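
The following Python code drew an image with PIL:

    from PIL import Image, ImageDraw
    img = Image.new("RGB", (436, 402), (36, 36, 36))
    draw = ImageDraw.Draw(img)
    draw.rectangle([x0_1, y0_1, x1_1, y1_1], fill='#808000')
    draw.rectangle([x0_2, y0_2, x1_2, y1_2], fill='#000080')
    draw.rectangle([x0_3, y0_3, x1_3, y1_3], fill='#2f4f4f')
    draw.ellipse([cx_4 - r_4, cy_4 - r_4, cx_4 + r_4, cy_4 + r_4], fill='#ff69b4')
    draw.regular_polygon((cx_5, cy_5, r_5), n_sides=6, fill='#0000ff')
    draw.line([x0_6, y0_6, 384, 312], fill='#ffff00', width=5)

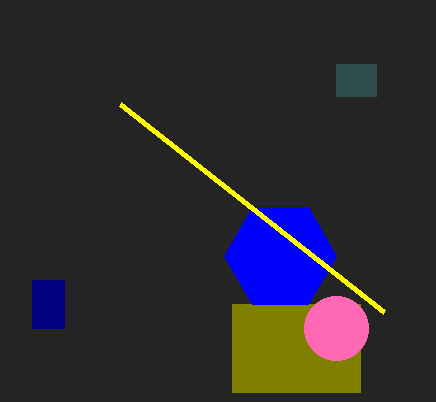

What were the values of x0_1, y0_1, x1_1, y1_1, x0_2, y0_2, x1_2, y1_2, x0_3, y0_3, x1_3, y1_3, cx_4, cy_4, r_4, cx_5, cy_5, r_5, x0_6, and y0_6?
x0_1 = 232; y0_1 = 304; x1_1 = 360; y1_1 = 392; x0_2 = 32; y0_2 = 280; x1_2 = 64; y1_2 = 328; x0_3 = 336; y0_3 = 64; x1_3 = 376; y1_3 = 96; cx_4 = 336; cy_4 = 328; r_4 = 32; cx_5 = 280; cy_5 = 256; r_5 = 56; x0_6 = 120; y0_6 = 104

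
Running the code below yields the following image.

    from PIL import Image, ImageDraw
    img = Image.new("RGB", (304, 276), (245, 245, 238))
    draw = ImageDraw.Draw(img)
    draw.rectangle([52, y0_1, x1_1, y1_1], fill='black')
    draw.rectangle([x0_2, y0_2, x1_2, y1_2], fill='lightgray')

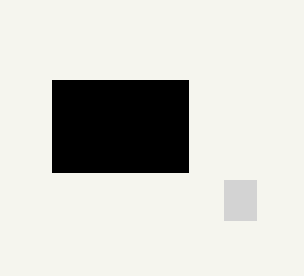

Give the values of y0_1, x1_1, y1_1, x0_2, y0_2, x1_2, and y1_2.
y0_1 = 80, x1_1 = 188, y1_1 = 172, x0_2 = 224, y0_2 = 180, x1_2 = 256, y1_2 = 220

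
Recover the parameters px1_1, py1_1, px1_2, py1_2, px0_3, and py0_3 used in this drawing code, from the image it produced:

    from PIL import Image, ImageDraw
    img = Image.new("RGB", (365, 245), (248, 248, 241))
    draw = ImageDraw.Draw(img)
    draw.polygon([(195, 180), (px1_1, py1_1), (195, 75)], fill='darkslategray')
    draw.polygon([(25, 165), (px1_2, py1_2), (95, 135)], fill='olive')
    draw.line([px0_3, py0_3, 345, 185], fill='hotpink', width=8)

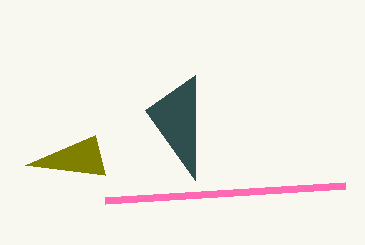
px1_1 = 145; py1_1 = 110; px1_2 = 105; py1_2 = 175; px0_3 = 105; py0_3 = 200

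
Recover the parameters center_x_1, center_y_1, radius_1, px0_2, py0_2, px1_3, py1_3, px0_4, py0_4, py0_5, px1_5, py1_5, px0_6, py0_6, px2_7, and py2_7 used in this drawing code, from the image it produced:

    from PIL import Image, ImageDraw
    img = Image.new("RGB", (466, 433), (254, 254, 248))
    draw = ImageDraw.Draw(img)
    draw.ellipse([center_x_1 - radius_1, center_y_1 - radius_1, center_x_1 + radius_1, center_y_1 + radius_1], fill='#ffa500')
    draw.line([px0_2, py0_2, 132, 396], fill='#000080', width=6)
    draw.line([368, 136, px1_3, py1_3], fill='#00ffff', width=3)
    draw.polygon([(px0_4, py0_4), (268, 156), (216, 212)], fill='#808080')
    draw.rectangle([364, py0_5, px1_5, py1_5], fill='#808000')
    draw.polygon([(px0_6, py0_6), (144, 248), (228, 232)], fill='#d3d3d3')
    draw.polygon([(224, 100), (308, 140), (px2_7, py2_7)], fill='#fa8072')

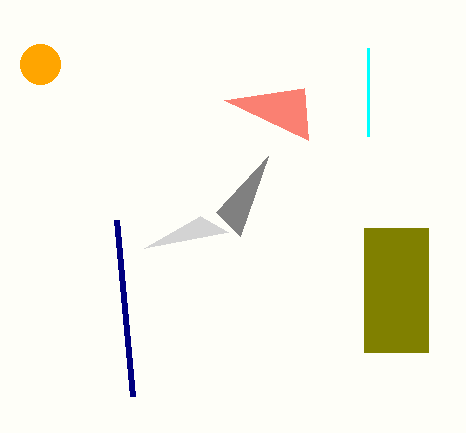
center_x_1 = 40, center_y_1 = 64, radius_1 = 20, px0_2 = 116, py0_2 = 220, px1_3 = 368, py1_3 = 48, px0_4 = 240, py0_4 = 236, py0_5 = 228, px1_5 = 428, py1_5 = 352, px0_6 = 200, py0_6 = 216, px2_7 = 304, py2_7 = 88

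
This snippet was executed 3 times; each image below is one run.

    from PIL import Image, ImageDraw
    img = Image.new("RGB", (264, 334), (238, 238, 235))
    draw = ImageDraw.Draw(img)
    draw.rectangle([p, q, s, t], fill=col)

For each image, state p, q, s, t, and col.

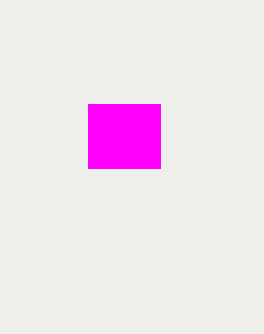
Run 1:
p = 88; q = 104; s = 160; t = 168; col = 'magenta'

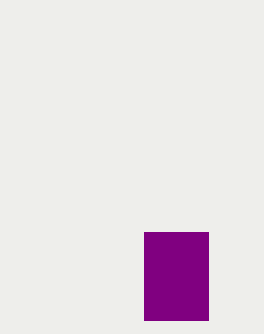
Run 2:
p = 144; q = 232; s = 208; t = 320; col = 'purple'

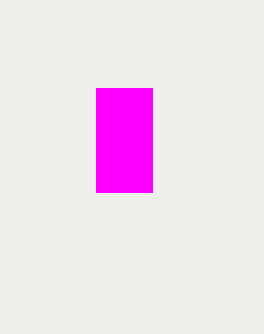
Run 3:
p = 96, q = 88, s = 152, t = 192, col = 'magenta'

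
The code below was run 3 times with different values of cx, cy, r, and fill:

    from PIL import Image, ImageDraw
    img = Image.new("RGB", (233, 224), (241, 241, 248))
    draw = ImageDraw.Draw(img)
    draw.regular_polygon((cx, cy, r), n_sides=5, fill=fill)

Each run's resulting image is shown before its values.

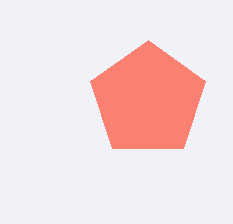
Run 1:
cx = 148, cy = 100, r = 60, fill = 'salmon'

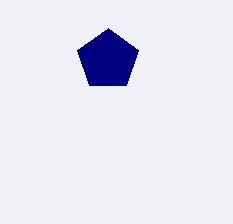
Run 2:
cx = 108
cy = 60
r = 32
fill = 'navy'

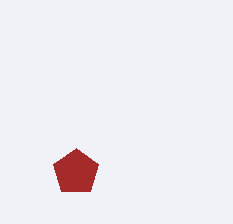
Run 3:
cx = 76; cy = 172; r = 24; fill = 'brown'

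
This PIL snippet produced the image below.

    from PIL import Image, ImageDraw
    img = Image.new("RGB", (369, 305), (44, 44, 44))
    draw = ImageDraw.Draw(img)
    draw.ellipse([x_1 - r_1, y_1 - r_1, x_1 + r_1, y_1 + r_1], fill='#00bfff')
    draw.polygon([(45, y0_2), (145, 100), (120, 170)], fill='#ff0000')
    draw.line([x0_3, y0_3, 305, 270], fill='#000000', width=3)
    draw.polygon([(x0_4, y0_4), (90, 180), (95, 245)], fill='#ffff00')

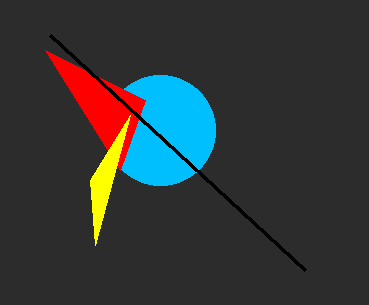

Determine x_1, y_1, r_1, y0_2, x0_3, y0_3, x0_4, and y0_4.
x_1 = 160; y_1 = 130; r_1 = 55; y0_2 = 50; x0_3 = 50; y0_3 = 35; x0_4 = 130; y0_4 = 115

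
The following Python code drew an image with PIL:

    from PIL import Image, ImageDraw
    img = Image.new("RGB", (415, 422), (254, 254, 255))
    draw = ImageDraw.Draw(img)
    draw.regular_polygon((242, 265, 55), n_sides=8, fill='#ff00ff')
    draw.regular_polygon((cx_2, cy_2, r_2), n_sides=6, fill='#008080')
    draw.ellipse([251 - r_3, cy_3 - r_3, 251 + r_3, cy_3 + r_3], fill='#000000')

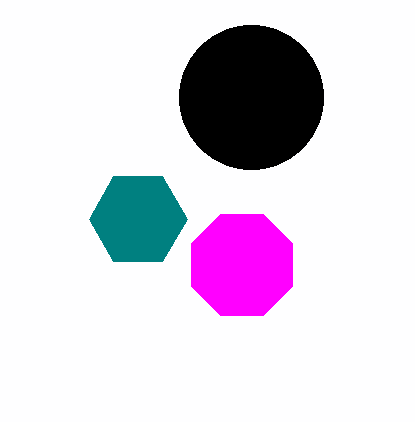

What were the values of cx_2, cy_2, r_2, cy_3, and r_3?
cx_2 = 138
cy_2 = 219
r_2 = 49
cy_3 = 97
r_3 = 72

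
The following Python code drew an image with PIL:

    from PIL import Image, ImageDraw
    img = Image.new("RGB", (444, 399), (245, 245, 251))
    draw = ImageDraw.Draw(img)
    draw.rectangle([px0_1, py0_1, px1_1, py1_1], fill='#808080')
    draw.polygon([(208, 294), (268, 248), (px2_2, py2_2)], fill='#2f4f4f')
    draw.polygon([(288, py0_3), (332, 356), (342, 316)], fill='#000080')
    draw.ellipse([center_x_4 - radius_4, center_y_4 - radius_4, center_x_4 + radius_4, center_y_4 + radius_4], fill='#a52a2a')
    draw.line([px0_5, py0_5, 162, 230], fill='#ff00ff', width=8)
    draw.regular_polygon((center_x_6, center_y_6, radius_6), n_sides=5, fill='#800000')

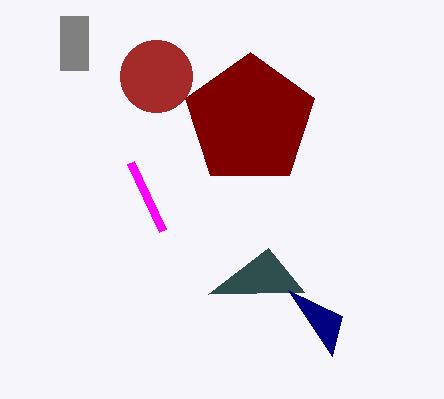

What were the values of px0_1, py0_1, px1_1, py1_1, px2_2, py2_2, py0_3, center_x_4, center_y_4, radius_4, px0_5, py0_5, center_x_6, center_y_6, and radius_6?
px0_1 = 60; py0_1 = 16; px1_1 = 88; py1_1 = 70; px2_2 = 304; py2_2 = 292; py0_3 = 290; center_x_4 = 156; center_y_4 = 76; radius_4 = 36; px0_5 = 130; py0_5 = 162; center_x_6 = 250; center_y_6 = 120; radius_6 = 68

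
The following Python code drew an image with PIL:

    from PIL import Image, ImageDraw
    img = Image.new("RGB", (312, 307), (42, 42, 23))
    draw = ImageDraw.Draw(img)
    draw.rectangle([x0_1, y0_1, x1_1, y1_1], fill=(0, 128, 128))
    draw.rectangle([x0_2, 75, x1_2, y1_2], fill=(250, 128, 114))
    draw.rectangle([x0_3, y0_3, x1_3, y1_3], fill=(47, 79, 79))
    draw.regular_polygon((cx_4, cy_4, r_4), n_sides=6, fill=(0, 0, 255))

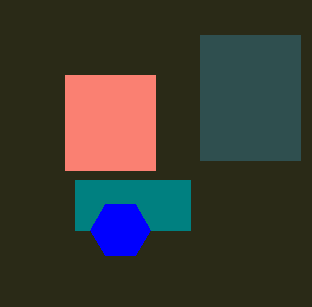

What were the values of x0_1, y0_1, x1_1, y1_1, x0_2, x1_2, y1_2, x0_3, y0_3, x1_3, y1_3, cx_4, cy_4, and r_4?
x0_1 = 75; y0_1 = 180; x1_1 = 190; y1_1 = 230; x0_2 = 65; x1_2 = 155; y1_2 = 170; x0_3 = 200; y0_3 = 35; x1_3 = 300; y1_3 = 160; cx_4 = 120; cy_4 = 230; r_4 = 30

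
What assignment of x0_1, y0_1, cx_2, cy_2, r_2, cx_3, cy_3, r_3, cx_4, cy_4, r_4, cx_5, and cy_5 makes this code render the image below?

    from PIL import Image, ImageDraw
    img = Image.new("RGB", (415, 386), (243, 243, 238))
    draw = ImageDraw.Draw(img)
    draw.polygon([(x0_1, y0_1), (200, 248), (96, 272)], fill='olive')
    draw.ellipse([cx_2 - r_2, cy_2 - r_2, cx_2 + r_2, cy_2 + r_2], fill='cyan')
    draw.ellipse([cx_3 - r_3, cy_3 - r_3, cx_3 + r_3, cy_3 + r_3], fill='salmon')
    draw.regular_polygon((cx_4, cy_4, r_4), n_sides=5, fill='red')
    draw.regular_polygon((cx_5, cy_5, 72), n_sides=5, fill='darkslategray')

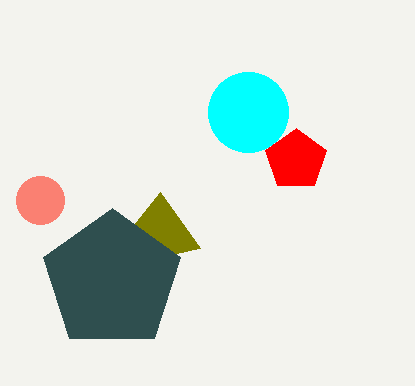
x0_1 = 160
y0_1 = 192
cx_2 = 248
cy_2 = 112
r_2 = 40
cx_3 = 40
cy_3 = 200
r_3 = 24
cx_4 = 296
cy_4 = 160
r_4 = 32
cx_5 = 112
cy_5 = 280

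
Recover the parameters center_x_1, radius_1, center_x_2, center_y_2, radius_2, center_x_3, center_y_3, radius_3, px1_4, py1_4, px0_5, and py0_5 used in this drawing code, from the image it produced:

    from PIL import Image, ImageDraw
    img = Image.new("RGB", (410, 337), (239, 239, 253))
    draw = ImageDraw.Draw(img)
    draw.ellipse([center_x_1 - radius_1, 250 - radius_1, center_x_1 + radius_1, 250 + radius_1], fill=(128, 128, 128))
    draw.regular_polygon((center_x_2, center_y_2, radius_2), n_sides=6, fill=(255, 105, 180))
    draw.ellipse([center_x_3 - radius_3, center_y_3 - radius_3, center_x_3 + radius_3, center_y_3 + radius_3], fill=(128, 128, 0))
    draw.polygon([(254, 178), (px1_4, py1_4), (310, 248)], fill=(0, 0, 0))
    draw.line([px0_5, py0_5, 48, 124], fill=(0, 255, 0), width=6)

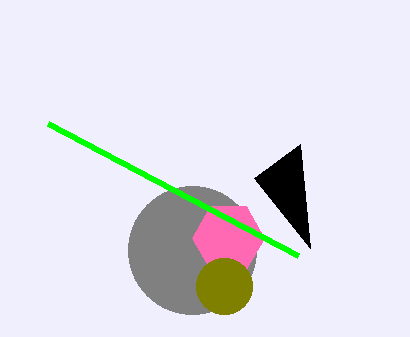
center_x_1 = 192; radius_1 = 64; center_x_2 = 228; center_y_2 = 238; radius_2 = 36; center_x_3 = 224; center_y_3 = 286; radius_3 = 28; px1_4 = 300; py1_4 = 144; px0_5 = 298; py0_5 = 256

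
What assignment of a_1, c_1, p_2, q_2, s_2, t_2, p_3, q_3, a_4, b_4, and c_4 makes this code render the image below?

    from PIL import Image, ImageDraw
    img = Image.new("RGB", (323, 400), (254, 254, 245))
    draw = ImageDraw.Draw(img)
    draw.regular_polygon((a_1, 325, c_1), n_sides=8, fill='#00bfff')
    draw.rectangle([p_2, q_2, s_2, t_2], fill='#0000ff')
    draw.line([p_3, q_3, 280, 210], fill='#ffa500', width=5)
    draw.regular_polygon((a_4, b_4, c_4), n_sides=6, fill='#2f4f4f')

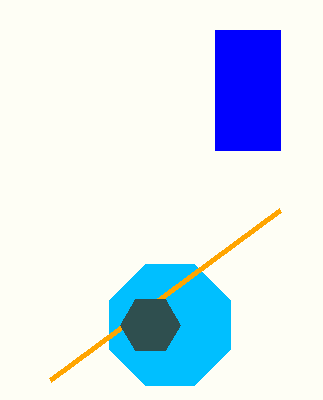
a_1 = 170; c_1 = 65; p_2 = 215; q_2 = 30; s_2 = 280; t_2 = 150; p_3 = 50; q_3 = 380; a_4 = 150; b_4 = 325; c_4 = 30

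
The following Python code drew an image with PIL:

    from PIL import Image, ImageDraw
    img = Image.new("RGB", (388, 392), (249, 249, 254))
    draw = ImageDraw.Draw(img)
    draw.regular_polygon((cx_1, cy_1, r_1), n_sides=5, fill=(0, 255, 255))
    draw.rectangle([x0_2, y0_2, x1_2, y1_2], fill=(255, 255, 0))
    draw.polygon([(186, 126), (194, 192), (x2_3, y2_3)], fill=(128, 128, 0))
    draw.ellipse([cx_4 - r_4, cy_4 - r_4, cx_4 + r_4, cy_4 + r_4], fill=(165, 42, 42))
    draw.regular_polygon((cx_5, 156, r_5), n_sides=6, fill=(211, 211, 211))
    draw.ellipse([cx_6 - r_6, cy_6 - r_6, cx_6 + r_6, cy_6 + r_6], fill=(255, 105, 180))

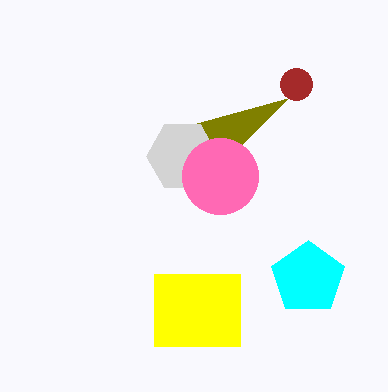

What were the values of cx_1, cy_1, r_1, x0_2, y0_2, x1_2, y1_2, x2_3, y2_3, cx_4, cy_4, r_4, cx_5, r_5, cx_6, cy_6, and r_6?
cx_1 = 308; cy_1 = 278; r_1 = 38; x0_2 = 154; y0_2 = 274; x1_2 = 240; y1_2 = 346; x2_3 = 288; y2_3 = 98; cx_4 = 296; cy_4 = 84; r_4 = 16; cx_5 = 182; r_5 = 36; cx_6 = 220; cy_6 = 176; r_6 = 38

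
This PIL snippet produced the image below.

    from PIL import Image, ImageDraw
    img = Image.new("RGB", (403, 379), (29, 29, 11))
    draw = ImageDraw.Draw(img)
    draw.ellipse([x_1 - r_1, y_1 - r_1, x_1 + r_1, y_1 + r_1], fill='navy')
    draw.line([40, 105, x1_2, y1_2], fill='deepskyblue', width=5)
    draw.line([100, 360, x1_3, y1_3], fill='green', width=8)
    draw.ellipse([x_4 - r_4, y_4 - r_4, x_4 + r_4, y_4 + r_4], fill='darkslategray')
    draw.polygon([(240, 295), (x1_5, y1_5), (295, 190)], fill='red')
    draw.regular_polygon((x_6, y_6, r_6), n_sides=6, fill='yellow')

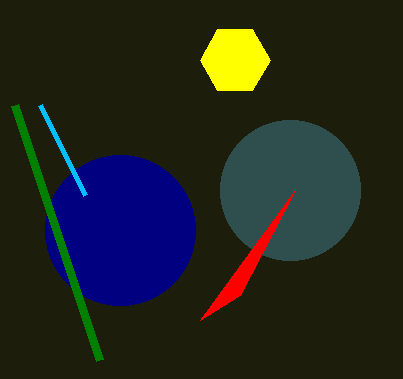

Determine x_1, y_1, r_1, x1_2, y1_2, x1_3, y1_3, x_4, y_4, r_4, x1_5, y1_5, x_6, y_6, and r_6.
x_1 = 120
y_1 = 230
r_1 = 75
x1_2 = 85
y1_2 = 195
x1_3 = 15
y1_3 = 105
x_4 = 290
y_4 = 190
r_4 = 70
x1_5 = 200
y1_5 = 320
x_6 = 235
y_6 = 60
r_6 = 35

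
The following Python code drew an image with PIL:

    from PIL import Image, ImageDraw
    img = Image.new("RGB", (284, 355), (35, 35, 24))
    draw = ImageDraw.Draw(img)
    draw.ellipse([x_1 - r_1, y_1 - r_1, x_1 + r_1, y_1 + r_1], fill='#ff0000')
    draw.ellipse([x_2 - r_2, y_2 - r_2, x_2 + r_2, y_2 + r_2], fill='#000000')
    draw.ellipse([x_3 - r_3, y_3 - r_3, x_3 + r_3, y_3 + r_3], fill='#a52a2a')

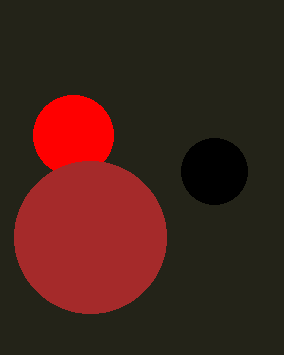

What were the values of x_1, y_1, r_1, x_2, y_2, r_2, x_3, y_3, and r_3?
x_1 = 73
y_1 = 135
r_1 = 40
x_2 = 214
y_2 = 171
r_2 = 33
x_3 = 90
y_3 = 237
r_3 = 76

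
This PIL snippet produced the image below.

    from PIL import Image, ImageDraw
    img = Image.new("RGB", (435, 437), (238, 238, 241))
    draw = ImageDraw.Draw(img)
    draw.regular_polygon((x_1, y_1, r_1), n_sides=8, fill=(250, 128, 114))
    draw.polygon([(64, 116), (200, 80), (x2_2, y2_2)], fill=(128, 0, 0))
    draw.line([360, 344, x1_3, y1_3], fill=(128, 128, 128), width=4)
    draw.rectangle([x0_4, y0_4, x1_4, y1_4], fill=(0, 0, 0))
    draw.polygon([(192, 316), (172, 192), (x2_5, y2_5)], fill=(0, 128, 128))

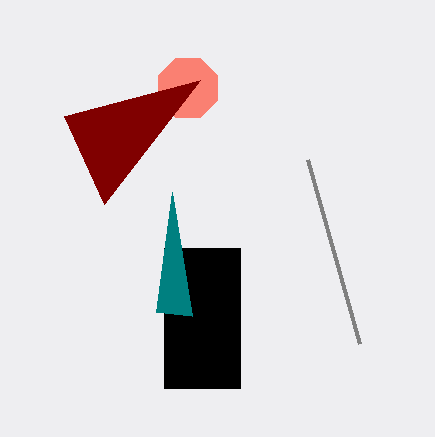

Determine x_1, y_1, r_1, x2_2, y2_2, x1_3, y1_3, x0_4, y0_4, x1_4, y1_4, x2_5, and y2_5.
x_1 = 188
y_1 = 88
r_1 = 32
x2_2 = 104
y2_2 = 204
x1_3 = 308
y1_3 = 160
x0_4 = 164
y0_4 = 248
x1_4 = 240
y1_4 = 388
x2_5 = 156
y2_5 = 312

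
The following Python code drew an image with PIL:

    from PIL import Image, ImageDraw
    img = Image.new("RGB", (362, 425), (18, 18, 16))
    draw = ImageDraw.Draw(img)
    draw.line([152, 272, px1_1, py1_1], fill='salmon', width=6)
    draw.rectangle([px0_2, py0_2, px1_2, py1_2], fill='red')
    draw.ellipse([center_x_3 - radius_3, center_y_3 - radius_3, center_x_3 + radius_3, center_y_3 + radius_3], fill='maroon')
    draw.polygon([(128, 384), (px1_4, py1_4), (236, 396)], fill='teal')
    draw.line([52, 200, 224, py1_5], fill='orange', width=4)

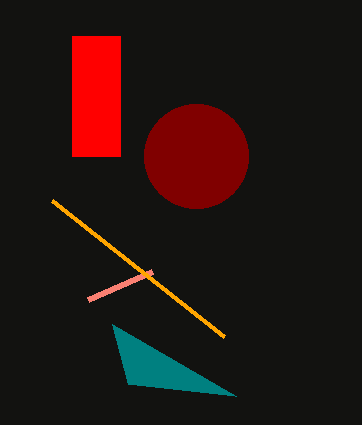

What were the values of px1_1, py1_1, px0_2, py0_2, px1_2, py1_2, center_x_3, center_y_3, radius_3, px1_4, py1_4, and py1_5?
px1_1 = 88; py1_1 = 300; px0_2 = 72; py0_2 = 36; px1_2 = 120; py1_2 = 156; center_x_3 = 196; center_y_3 = 156; radius_3 = 52; px1_4 = 112; py1_4 = 324; py1_5 = 336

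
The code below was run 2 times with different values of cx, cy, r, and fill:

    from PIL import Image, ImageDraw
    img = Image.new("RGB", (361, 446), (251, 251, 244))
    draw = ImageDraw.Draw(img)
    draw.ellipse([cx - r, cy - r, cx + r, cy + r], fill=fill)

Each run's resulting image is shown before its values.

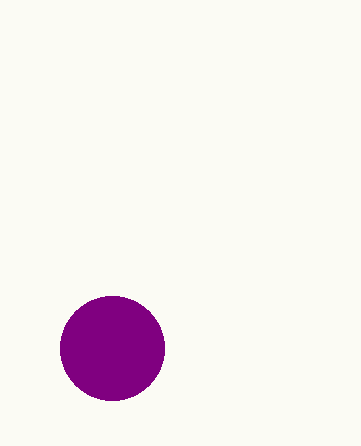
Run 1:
cx = 112; cy = 348; r = 52; fill = 'purple'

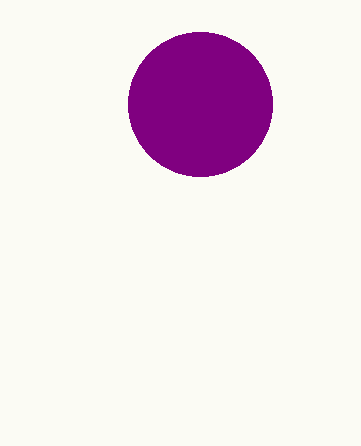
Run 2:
cx = 200; cy = 104; r = 72; fill = 'purple'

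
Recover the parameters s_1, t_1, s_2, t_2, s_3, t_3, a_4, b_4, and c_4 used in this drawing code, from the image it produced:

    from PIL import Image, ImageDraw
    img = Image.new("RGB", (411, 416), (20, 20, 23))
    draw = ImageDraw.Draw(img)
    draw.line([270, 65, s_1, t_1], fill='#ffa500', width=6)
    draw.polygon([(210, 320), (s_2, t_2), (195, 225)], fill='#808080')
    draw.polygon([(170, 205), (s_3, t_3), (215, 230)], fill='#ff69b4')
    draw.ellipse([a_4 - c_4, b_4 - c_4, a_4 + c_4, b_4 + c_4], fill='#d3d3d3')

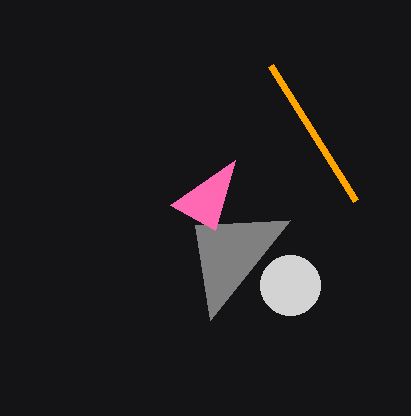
s_1 = 355
t_1 = 200
s_2 = 290
t_2 = 220
s_3 = 235
t_3 = 160
a_4 = 290
b_4 = 285
c_4 = 30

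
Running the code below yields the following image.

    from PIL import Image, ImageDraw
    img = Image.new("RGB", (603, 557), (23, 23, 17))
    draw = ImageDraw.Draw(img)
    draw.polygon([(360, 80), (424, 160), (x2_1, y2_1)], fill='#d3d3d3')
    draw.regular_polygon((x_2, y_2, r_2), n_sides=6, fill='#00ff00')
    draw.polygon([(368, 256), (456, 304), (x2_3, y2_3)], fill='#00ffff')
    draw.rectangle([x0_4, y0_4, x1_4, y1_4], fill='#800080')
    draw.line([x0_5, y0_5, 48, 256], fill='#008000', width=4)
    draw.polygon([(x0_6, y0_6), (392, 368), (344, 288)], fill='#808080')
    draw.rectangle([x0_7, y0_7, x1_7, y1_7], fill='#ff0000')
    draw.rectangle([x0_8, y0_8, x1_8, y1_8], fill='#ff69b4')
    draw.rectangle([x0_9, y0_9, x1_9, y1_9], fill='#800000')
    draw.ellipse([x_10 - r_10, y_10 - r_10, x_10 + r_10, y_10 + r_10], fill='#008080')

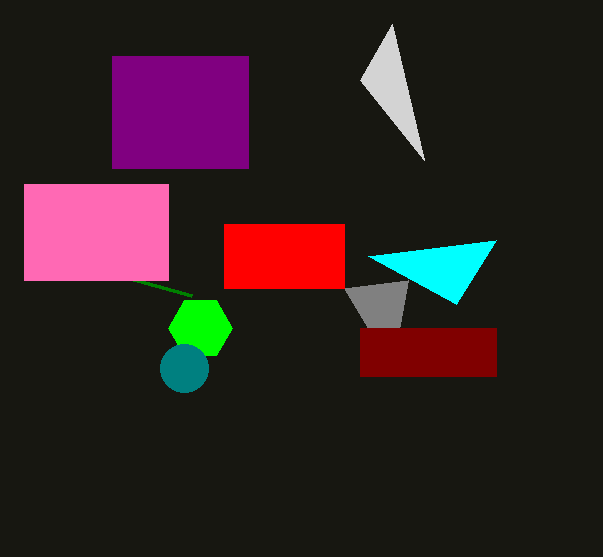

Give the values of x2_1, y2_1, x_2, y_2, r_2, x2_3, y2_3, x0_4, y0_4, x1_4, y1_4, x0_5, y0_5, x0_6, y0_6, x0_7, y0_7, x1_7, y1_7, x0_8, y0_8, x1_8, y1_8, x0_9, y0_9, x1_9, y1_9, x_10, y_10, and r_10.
x2_1 = 392
y2_1 = 24
x_2 = 200
y_2 = 328
r_2 = 32
x2_3 = 496
y2_3 = 240
x0_4 = 112
y0_4 = 56
x1_4 = 248
y1_4 = 168
x0_5 = 192
y0_5 = 296
x0_6 = 408
y0_6 = 280
x0_7 = 224
y0_7 = 224
x1_7 = 344
y1_7 = 288
x0_8 = 24
y0_8 = 184
x1_8 = 168
y1_8 = 280
x0_9 = 360
y0_9 = 328
x1_9 = 496
y1_9 = 376
x_10 = 184
y_10 = 368
r_10 = 24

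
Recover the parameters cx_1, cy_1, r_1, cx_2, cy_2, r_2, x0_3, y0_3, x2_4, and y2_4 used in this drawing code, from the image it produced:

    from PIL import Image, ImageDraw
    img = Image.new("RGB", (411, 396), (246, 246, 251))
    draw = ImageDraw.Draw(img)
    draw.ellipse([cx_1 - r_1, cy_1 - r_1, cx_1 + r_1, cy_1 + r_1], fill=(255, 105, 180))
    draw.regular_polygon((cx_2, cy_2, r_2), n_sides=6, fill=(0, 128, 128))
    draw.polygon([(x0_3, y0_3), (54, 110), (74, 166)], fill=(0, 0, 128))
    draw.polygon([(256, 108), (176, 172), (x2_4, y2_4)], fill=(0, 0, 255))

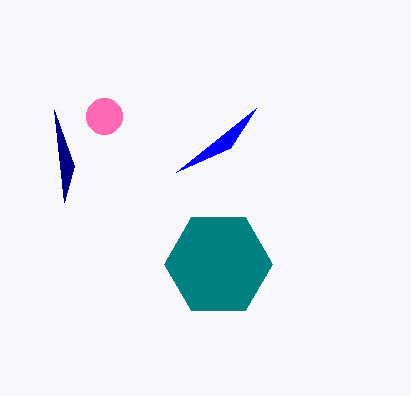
cx_1 = 104; cy_1 = 116; r_1 = 18; cx_2 = 218; cy_2 = 264; r_2 = 54; x0_3 = 64; y0_3 = 202; x2_4 = 230; y2_4 = 148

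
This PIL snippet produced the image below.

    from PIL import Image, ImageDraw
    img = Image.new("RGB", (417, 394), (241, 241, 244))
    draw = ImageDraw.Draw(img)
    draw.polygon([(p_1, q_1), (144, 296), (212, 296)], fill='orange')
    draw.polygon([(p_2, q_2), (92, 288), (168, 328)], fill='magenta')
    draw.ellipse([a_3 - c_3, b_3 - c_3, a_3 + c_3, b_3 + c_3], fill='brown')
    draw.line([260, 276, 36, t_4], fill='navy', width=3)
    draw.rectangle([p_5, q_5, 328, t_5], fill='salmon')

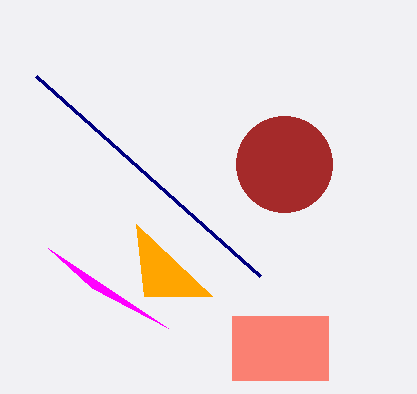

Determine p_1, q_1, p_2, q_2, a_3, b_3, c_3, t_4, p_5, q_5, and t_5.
p_1 = 136
q_1 = 224
p_2 = 48
q_2 = 248
a_3 = 284
b_3 = 164
c_3 = 48
t_4 = 76
p_5 = 232
q_5 = 316
t_5 = 380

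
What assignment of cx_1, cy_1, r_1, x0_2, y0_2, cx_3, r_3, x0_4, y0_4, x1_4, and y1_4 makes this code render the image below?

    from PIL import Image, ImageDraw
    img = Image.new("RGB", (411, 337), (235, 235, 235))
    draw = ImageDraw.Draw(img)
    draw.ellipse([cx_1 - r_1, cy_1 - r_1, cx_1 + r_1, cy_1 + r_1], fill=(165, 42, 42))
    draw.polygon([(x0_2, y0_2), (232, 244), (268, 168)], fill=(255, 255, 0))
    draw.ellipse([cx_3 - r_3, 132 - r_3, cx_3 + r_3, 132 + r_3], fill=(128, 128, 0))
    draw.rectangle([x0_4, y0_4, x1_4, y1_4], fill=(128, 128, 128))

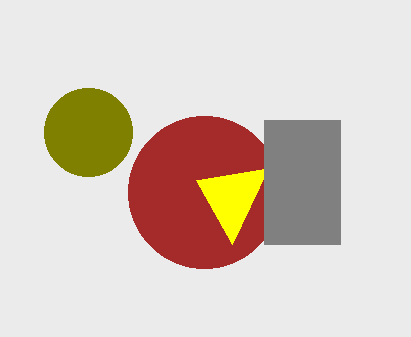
cx_1 = 204
cy_1 = 192
r_1 = 76
x0_2 = 196
y0_2 = 180
cx_3 = 88
r_3 = 44
x0_4 = 264
y0_4 = 120
x1_4 = 340
y1_4 = 244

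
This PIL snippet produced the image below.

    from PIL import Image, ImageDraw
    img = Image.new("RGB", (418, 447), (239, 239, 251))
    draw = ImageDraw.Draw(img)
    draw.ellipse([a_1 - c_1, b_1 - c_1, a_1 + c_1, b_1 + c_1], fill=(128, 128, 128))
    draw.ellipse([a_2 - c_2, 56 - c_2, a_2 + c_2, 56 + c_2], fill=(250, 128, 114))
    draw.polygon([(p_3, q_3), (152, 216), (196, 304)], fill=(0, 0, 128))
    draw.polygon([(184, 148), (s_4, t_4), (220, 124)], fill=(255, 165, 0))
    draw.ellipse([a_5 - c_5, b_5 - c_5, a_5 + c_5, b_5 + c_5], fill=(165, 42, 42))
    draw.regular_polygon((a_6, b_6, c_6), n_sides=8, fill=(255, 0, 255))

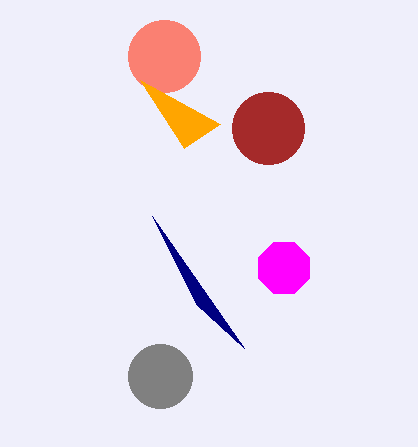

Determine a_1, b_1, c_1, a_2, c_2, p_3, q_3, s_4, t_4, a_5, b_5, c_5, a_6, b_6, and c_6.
a_1 = 160, b_1 = 376, c_1 = 32, a_2 = 164, c_2 = 36, p_3 = 244, q_3 = 348, s_4 = 140, t_4 = 80, a_5 = 268, b_5 = 128, c_5 = 36, a_6 = 284, b_6 = 268, c_6 = 28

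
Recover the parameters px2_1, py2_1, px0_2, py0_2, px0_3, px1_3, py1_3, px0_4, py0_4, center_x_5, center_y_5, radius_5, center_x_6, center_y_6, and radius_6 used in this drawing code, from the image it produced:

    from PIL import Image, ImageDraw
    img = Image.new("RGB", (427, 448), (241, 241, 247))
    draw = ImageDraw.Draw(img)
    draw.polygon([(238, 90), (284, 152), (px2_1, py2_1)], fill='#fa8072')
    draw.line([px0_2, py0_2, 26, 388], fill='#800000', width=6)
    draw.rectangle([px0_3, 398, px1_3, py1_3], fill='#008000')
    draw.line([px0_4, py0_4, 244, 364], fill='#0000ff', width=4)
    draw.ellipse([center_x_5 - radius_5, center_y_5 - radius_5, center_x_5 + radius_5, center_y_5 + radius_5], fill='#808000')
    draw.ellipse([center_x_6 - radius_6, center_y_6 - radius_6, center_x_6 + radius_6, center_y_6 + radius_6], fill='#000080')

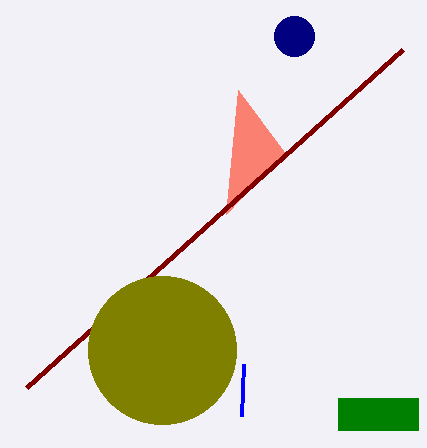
px2_1 = 226; py2_1 = 214; px0_2 = 402; py0_2 = 50; px0_3 = 338; px1_3 = 418; py1_3 = 430; px0_4 = 242; py0_4 = 416; center_x_5 = 162; center_y_5 = 350; radius_5 = 74; center_x_6 = 294; center_y_6 = 36; radius_6 = 20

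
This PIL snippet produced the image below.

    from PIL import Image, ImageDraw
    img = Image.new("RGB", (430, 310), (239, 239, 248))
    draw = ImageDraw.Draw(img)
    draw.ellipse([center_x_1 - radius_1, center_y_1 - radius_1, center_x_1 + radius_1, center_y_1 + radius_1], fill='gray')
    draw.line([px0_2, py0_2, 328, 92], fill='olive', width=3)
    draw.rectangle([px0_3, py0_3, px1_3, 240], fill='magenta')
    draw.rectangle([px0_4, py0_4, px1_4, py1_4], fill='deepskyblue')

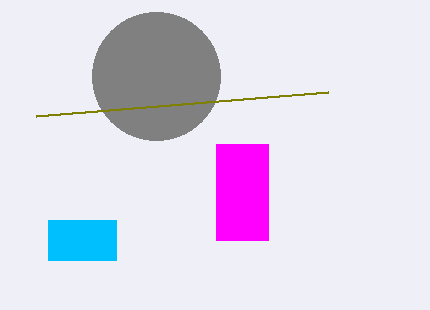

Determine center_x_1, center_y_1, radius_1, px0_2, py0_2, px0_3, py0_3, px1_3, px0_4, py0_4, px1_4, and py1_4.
center_x_1 = 156, center_y_1 = 76, radius_1 = 64, px0_2 = 36, py0_2 = 116, px0_3 = 216, py0_3 = 144, px1_3 = 268, px0_4 = 48, py0_4 = 220, px1_4 = 116, py1_4 = 260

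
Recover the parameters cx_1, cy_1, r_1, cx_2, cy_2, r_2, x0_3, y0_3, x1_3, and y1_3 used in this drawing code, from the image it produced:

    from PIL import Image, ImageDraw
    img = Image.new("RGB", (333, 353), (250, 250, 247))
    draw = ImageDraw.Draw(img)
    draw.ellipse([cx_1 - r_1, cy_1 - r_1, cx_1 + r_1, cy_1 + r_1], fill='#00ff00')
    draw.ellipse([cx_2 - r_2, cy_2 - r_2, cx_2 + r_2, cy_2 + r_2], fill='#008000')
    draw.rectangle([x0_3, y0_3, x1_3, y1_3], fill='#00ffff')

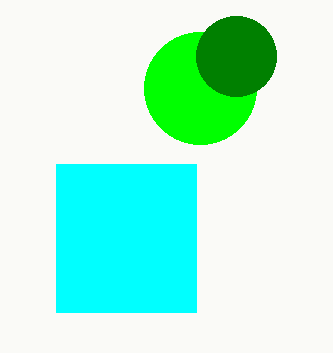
cx_1 = 200, cy_1 = 88, r_1 = 56, cx_2 = 236, cy_2 = 56, r_2 = 40, x0_3 = 56, y0_3 = 164, x1_3 = 196, y1_3 = 312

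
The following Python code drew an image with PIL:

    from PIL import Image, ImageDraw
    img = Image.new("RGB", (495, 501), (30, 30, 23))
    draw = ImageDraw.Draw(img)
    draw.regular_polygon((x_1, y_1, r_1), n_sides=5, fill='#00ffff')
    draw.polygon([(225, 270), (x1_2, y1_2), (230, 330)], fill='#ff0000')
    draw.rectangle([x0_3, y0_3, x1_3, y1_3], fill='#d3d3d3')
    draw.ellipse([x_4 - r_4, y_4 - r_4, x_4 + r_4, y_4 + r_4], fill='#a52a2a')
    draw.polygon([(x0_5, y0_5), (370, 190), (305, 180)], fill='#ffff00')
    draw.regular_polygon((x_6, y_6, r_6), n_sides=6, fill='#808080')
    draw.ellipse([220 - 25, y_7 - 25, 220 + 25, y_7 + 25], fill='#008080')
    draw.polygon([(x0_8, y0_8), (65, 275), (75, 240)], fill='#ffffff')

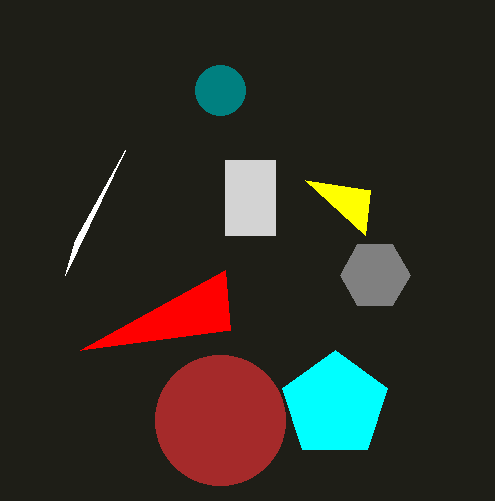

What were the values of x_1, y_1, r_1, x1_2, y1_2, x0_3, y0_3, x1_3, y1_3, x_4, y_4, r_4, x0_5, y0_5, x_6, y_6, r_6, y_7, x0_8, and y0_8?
x_1 = 335; y_1 = 405; r_1 = 55; x1_2 = 80; y1_2 = 350; x0_3 = 225; y0_3 = 160; x1_3 = 275; y1_3 = 235; x_4 = 220; y_4 = 420; r_4 = 65; x0_5 = 365; y0_5 = 235; x_6 = 375; y_6 = 275; r_6 = 35; y_7 = 90; x0_8 = 125; y0_8 = 150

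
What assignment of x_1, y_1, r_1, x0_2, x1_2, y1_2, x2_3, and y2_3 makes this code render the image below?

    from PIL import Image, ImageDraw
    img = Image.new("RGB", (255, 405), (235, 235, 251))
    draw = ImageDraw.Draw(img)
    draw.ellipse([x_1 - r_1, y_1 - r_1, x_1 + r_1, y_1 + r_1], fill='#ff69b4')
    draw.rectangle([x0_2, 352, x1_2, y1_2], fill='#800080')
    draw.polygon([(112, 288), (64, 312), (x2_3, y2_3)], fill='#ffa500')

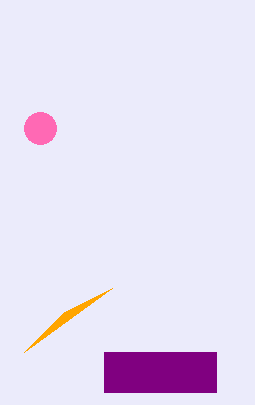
x_1 = 40
y_1 = 128
r_1 = 16
x0_2 = 104
x1_2 = 216
y1_2 = 392
x2_3 = 24
y2_3 = 352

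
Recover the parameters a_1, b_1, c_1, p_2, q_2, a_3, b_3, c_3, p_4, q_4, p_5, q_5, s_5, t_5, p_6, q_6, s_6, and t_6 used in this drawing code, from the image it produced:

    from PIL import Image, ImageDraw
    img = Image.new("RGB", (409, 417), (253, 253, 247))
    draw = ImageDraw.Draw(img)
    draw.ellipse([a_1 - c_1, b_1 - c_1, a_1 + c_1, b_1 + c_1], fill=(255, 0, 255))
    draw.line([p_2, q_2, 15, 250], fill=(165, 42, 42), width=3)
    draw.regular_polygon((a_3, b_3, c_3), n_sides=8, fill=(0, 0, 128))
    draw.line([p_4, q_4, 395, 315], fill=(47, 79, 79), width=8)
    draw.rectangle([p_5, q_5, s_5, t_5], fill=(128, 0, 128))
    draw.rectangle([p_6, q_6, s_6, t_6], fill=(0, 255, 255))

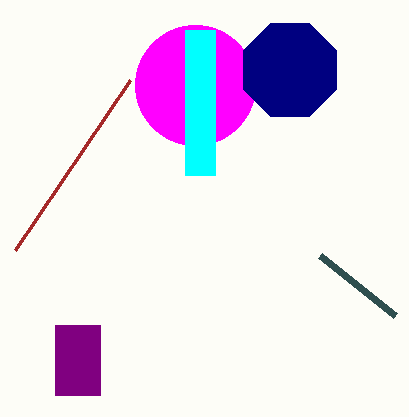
a_1 = 195
b_1 = 85
c_1 = 60
p_2 = 130
q_2 = 80
a_3 = 290
b_3 = 70
c_3 = 50
p_4 = 320
q_4 = 255
p_5 = 55
q_5 = 325
s_5 = 100
t_5 = 395
p_6 = 185
q_6 = 30
s_6 = 215
t_6 = 175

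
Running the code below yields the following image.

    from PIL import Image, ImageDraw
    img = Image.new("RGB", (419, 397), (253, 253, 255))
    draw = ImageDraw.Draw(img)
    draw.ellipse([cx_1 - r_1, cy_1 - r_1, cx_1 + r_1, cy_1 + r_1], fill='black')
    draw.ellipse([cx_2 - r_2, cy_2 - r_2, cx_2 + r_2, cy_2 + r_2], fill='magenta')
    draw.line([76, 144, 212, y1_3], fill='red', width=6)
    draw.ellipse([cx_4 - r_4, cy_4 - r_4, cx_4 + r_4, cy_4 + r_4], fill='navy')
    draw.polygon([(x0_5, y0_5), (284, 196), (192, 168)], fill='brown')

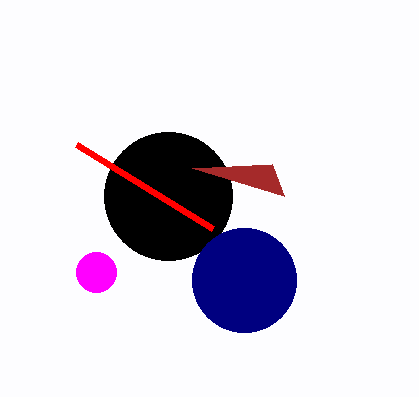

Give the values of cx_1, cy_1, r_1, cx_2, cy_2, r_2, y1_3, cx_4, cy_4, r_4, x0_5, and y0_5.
cx_1 = 168
cy_1 = 196
r_1 = 64
cx_2 = 96
cy_2 = 272
r_2 = 20
y1_3 = 228
cx_4 = 244
cy_4 = 280
r_4 = 52
x0_5 = 272
y0_5 = 164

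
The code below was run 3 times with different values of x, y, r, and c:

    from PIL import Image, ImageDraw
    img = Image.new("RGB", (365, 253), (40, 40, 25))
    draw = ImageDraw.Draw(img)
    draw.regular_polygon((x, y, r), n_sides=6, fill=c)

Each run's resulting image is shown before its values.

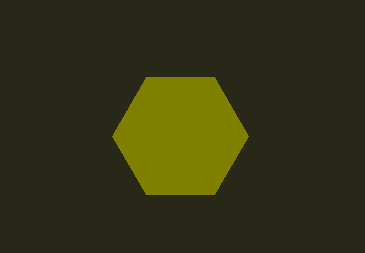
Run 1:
x = 180, y = 136, r = 68, c = 'olive'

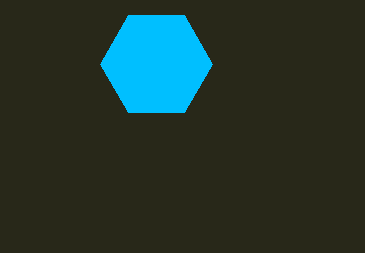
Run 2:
x = 156
y = 64
r = 56
c = 'deepskyblue'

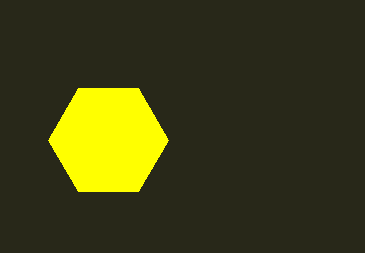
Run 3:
x = 108, y = 140, r = 60, c = 'yellow'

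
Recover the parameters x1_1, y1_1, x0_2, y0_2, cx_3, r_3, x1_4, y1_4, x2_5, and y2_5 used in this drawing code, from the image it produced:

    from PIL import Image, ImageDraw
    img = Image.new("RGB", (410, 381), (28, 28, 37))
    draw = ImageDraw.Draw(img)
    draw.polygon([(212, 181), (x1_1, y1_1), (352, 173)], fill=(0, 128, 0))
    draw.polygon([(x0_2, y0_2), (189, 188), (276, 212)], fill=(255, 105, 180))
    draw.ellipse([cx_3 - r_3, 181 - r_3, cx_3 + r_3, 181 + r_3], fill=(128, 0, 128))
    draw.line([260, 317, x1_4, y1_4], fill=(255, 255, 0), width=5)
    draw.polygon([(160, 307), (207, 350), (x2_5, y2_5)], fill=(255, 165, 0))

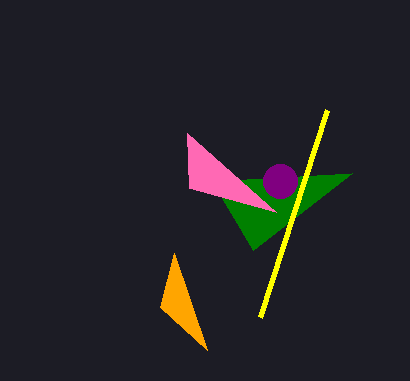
x1_1 = 253
y1_1 = 250
x0_2 = 187
y0_2 = 133
cx_3 = 280
r_3 = 17
x1_4 = 327
y1_4 = 110
x2_5 = 174
y2_5 = 253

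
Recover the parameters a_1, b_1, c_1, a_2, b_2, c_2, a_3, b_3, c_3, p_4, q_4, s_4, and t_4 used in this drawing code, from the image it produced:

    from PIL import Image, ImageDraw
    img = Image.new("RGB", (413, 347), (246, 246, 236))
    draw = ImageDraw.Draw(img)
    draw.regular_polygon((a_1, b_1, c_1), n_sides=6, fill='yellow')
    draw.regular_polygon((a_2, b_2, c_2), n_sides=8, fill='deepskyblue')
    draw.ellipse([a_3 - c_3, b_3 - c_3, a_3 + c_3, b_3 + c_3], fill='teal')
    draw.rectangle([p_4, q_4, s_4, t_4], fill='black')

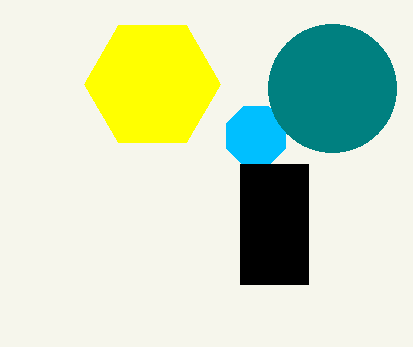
a_1 = 152; b_1 = 84; c_1 = 68; a_2 = 256; b_2 = 136; c_2 = 32; a_3 = 332; b_3 = 88; c_3 = 64; p_4 = 240; q_4 = 164; s_4 = 308; t_4 = 284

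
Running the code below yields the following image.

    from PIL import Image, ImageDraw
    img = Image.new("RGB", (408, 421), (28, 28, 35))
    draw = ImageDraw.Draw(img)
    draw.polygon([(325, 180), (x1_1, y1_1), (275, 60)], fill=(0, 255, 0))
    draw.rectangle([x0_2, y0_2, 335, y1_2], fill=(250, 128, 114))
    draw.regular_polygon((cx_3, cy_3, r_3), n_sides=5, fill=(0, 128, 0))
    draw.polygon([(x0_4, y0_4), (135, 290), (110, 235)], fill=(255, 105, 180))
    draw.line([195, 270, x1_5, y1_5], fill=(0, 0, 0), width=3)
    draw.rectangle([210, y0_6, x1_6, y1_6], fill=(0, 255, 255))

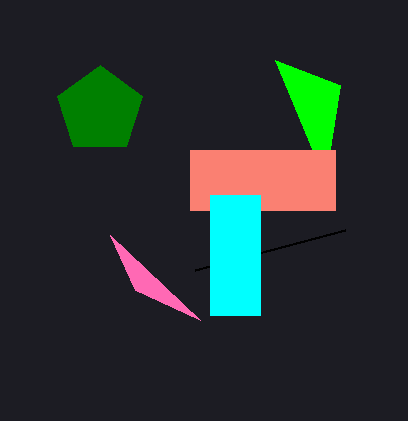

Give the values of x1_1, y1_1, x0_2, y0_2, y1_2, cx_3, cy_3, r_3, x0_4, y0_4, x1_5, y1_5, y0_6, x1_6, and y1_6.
x1_1 = 340
y1_1 = 85
x0_2 = 190
y0_2 = 150
y1_2 = 210
cx_3 = 100
cy_3 = 110
r_3 = 45
x0_4 = 200
y0_4 = 320
x1_5 = 345
y1_5 = 230
y0_6 = 195
x1_6 = 260
y1_6 = 315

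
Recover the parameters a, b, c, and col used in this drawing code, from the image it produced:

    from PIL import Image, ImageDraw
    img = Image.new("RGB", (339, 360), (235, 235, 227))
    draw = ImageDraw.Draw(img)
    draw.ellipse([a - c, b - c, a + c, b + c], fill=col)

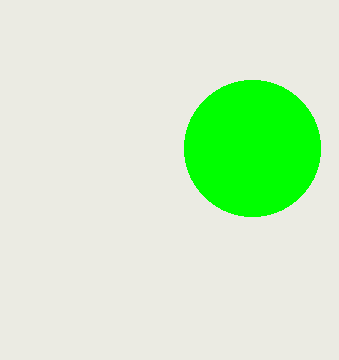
a = 252; b = 148; c = 68; col = 'lime'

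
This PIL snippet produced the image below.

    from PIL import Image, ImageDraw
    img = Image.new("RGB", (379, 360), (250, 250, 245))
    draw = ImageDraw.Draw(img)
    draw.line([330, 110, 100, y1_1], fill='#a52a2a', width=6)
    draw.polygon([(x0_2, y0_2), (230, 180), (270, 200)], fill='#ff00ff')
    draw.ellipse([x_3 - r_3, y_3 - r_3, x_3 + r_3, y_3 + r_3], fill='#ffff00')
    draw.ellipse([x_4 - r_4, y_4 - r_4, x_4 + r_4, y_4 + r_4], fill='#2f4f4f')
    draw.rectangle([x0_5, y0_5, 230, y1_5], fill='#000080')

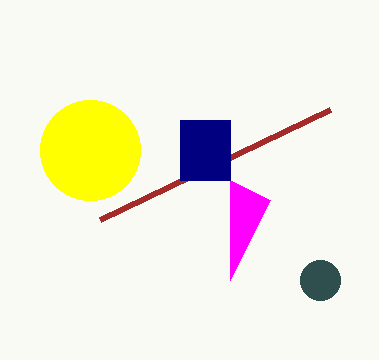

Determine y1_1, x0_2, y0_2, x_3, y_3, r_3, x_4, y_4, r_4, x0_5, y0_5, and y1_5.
y1_1 = 220; x0_2 = 230; y0_2 = 280; x_3 = 90; y_3 = 150; r_3 = 50; x_4 = 320; y_4 = 280; r_4 = 20; x0_5 = 180; y0_5 = 120; y1_5 = 180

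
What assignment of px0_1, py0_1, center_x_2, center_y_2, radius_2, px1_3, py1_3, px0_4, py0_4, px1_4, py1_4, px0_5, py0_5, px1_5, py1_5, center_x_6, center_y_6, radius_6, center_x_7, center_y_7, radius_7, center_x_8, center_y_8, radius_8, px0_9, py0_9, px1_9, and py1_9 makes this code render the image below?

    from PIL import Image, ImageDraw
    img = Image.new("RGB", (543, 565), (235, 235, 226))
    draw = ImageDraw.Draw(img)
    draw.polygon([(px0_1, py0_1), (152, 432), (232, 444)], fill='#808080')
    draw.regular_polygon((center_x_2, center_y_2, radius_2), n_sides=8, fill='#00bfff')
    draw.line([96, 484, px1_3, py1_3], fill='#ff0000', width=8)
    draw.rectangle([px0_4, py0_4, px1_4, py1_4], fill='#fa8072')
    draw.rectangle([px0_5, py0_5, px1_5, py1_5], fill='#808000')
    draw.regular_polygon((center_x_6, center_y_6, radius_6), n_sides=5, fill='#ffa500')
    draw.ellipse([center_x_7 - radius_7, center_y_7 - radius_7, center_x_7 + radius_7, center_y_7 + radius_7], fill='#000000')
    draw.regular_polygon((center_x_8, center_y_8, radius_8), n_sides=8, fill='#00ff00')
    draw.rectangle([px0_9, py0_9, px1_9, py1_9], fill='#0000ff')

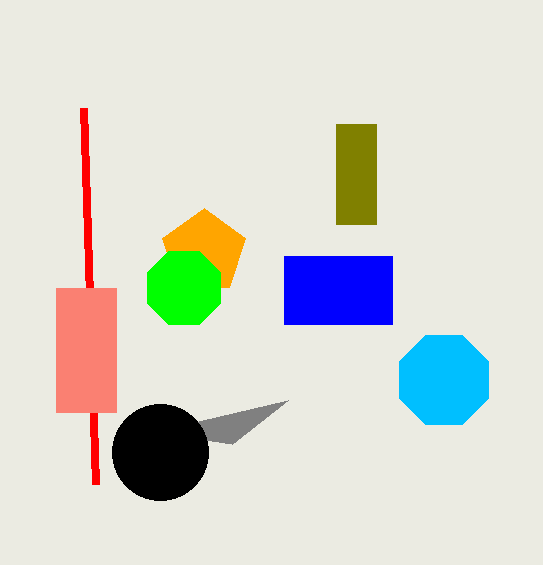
px0_1 = 288
py0_1 = 400
center_x_2 = 444
center_y_2 = 380
radius_2 = 48
px1_3 = 84
py1_3 = 108
px0_4 = 56
py0_4 = 288
px1_4 = 116
py1_4 = 412
px0_5 = 336
py0_5 = 124
px1_5 = 376
py1_5 = 224
center_x_6 = 204
center_y_6 = 252
radius_6 = 44
center_x_7 = 160
center_y_7 = 452
radius_7 = 48
center_x_8 = 184
center_y_8 = 288
radius_8 = 40
px0_9 = 284
py0_9 = 256
px1_9 = 392
py1_9 = 324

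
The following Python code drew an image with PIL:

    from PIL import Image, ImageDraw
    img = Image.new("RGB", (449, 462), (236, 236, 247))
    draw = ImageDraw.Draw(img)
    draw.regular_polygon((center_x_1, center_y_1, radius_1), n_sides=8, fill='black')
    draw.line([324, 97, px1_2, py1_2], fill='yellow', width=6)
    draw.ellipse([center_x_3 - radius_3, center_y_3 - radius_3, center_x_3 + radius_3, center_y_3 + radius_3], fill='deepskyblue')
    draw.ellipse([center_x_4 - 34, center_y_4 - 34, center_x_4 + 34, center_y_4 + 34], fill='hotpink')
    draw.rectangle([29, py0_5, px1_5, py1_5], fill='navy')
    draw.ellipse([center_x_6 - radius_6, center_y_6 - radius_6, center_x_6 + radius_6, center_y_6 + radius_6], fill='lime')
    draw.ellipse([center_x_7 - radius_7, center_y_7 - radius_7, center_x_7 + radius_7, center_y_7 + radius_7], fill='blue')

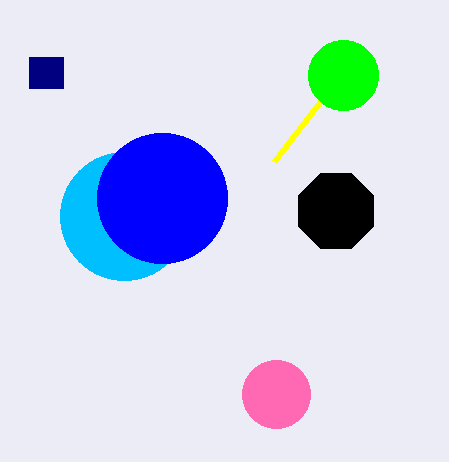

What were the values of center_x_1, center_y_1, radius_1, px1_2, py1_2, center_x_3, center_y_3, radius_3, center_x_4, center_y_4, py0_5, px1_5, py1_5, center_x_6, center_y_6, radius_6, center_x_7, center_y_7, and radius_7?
center_x_1 = 336; center_y_1 = 211; radius_1 = 41; px1_2 = 274; py1_2 = 162; center_x_3 = 124; center_y_3 = 216; radius_3 = 64; center_x_4 = 276; center_y_4 = 394; py0_5 = 57; px1_5 = 63; py1_5 = 88; center_x_6 = 343; center_y_6 = 75; radius_6 = 35; center_x_7 = 162; center_y_7 = 198; radius_7 = 65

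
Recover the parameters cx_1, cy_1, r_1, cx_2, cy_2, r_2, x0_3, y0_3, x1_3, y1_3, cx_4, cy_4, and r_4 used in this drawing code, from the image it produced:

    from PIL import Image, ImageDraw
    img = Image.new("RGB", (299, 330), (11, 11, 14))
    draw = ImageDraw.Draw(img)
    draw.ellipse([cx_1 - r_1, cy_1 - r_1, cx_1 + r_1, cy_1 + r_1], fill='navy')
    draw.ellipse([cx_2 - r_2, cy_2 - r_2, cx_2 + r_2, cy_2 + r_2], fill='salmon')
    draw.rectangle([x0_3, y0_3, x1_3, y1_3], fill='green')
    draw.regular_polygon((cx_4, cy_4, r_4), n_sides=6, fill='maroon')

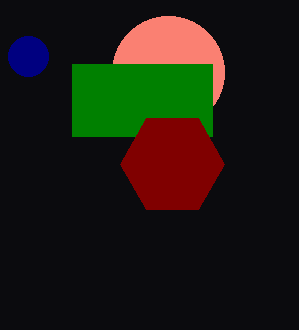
cx_1 = 28
cy_1 = 56
r_1 = 20
cx_2 = 168
cy_2 = 72
r_2 = 56
x0_3 = 72
y0_3 = 64
x1_3 = 212
y1_3 = 136
cx_4 = 172
cy_4 = 164
r_4 = 52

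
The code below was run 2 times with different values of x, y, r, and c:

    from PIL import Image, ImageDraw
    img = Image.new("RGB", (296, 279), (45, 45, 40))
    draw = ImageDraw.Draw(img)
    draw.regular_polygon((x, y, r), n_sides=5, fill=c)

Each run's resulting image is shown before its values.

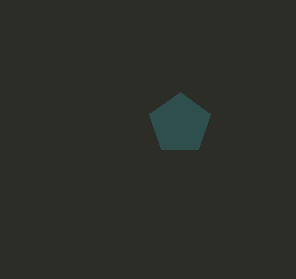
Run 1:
x = 180; y = 124; r = 32; c = 'darkslategray'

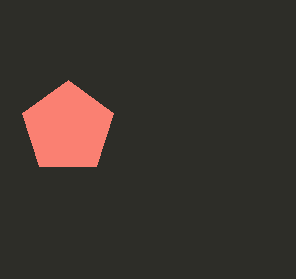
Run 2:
x = 68
y = 128
r = 48
c = 'salmon'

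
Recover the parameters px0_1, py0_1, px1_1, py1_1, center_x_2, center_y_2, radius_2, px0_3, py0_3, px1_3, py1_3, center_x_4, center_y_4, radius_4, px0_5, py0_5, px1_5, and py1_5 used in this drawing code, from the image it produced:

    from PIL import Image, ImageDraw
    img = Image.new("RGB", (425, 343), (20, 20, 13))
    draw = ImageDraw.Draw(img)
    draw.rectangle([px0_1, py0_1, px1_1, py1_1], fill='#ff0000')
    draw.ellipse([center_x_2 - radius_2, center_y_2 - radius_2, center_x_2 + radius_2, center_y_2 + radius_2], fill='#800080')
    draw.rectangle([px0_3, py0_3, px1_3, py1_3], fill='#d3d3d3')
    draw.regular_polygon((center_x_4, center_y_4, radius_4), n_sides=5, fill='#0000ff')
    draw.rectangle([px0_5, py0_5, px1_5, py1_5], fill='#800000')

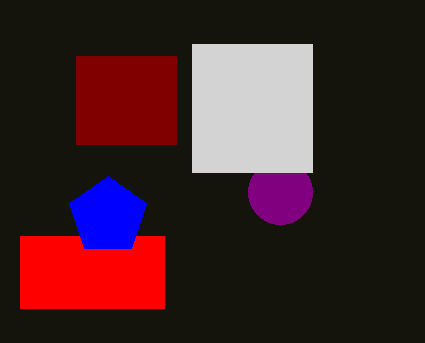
px0_1 = 20, py0_1 = 236, px1_1 = 164, py1_1 = 308, center_x_2 = 280, center_y_2 = 192, radius_2 = 32, px0_3 = 192, py0_3 = 44, px1_3 = 312, py1_3 = 172, center_x_4 = 108, center_y_4 = 216, radius_4 = 40, px0_5 = 76, py0_5 = 56, px1_5 = 176, py1_5 = 144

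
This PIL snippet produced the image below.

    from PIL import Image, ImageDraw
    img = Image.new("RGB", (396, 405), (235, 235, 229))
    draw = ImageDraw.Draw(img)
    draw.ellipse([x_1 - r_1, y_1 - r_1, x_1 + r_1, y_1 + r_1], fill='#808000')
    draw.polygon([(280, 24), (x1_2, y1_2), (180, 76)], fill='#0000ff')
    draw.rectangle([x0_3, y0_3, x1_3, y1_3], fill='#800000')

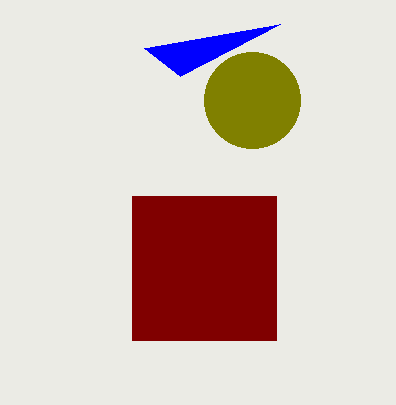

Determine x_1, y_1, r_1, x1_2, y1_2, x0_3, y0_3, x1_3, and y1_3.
x_1 = 252
y_1 = 100
r_1 = 48
x1_2 = 144
y1_2 = 48
x0_3 = 132
y0_3 = 196
x1_3 = 276
y1_3 = 340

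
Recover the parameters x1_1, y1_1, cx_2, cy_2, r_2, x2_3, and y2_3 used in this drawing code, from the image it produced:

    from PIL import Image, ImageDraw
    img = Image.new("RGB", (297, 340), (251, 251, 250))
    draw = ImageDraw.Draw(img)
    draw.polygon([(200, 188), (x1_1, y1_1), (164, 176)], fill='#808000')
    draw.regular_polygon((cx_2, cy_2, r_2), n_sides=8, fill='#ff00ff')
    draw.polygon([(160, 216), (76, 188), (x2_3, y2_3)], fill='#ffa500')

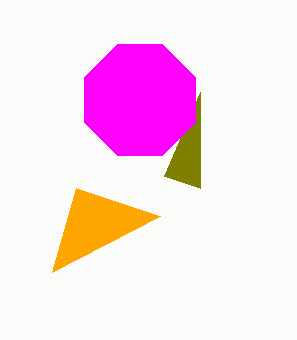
x1_1 = 200; y1_1 = 92; cx_2 = 140; cy_2 = 100; r_2 = 60; x2_3 = 52; y2_3 = 272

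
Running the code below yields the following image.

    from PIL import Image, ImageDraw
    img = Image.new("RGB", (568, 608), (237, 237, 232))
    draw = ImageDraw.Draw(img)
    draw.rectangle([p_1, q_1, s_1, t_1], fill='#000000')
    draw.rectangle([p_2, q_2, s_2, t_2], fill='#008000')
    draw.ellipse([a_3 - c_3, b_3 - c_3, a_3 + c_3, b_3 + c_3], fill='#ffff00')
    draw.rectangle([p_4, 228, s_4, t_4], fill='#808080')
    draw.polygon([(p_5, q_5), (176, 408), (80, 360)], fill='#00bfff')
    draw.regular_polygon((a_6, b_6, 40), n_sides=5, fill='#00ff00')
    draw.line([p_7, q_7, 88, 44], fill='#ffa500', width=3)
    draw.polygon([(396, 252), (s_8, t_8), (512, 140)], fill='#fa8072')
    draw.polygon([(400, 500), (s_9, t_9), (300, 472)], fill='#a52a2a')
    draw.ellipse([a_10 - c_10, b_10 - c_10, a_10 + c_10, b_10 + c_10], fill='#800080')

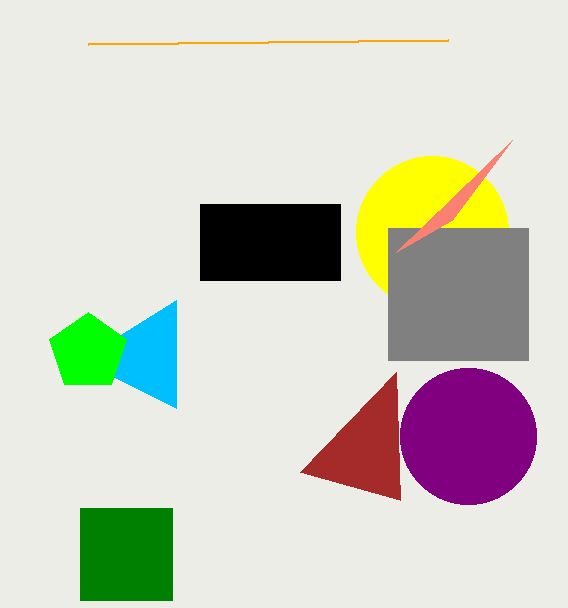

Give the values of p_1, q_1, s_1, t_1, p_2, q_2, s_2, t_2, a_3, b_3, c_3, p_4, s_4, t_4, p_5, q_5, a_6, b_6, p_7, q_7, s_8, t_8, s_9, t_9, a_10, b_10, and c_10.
p_1 = 200, q_1 = 204, s_1 = 340, t_1 = 280, p_2 = 80, q_2 = 508, s_2 = 172, t_2 = 600, a_3 = 432, b_3 = 232, c_3 = 76, p_4 = 388, s_4 = 528, t_4 = 360, p_5 = 176, q_5 = 300, a_6 = 88, b_6 = 352, p_7 = 448, q_7 = 40, s_8 = 452, t_8 = 220, s_9 = 396, t_9 = 372, a_10 = 468, b_10 = 436, c_10 = 68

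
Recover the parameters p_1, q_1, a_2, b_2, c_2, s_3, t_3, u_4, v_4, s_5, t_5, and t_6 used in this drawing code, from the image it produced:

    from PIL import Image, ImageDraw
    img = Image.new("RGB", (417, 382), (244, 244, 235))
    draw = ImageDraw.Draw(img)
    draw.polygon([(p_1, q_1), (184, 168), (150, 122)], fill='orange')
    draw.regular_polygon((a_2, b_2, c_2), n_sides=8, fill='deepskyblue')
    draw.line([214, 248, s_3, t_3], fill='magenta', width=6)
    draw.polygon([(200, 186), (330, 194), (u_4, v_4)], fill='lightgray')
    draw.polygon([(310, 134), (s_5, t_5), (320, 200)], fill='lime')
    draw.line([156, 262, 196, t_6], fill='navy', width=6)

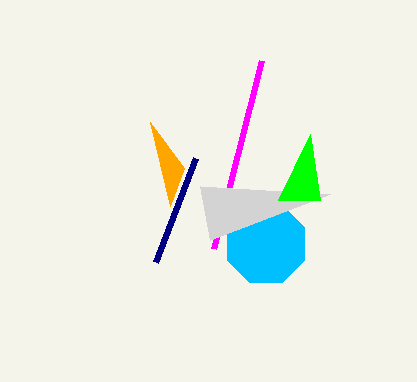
p_1 = 170
q_1 = 206
a_2 = 266
b_2 = 244
c_2 = 42
s_3 = 262
t_3 = 60
u_4 = 210
v_4 = 240
s_5 = 278
t_5 = 200
t_6 = 158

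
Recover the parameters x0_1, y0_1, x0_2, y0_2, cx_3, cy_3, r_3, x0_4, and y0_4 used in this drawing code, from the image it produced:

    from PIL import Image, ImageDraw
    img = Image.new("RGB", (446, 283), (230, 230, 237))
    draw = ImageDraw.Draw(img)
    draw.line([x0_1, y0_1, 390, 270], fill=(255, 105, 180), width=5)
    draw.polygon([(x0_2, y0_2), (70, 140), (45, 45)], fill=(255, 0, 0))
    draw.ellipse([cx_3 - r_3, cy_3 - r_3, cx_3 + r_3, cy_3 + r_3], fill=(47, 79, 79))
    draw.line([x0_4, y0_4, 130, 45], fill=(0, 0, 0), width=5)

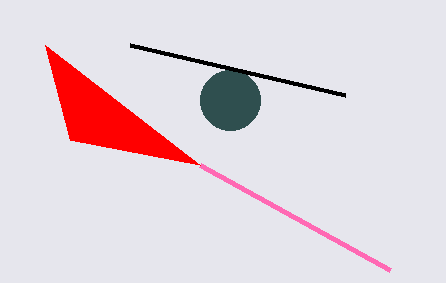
x0_1 = 200, y0_1 = 165, x0_2 = 200, y0_2 = 165, cx_3 = 230, cy_3 = 100, r_3 = 30, x0_4 = 345, y0_4 = 95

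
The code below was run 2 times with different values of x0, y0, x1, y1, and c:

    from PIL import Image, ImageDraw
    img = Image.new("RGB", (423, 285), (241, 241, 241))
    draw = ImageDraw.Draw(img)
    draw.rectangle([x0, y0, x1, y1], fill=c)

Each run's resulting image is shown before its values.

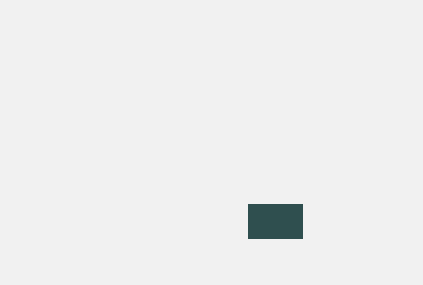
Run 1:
x0 = 248; y0 = 204; x1 = 302; y1 = 238; c = 'darkslategray'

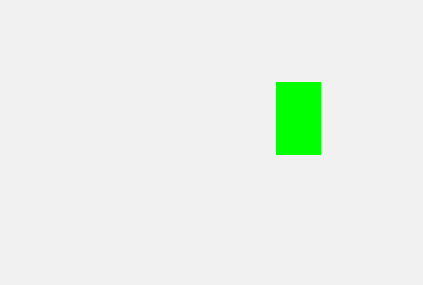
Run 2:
x0 = 276
y0 = 82
x1 = 320
y1 = 154
c = 'lime'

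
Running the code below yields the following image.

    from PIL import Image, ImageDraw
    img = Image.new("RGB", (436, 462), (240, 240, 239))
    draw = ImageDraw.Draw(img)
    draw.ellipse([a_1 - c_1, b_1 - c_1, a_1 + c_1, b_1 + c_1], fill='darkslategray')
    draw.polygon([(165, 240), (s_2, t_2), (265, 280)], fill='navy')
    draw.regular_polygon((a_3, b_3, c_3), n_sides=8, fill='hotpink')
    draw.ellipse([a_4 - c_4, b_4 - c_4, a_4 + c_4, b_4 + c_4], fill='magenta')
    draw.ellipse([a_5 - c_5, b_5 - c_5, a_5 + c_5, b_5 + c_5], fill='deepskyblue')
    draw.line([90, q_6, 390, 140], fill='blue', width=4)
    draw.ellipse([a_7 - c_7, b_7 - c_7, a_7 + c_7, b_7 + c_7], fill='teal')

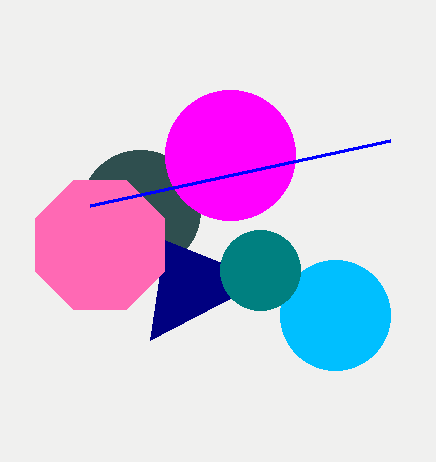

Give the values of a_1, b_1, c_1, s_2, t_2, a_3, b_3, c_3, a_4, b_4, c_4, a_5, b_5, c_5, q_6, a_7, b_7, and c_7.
a_1 = 140
b_1 = 210
c_1 = 60
s_2 = 150
t_2 = 340
a_3 = 100
b_3 = 245
c_3 = 70
a_4 = 230
b_4 = 155
c_4 = 65
a_5 = 335
b_5 = 315
c_5 = 55
q_6 = 205
a_7 = 260
b_7 = 270
c_7 = 40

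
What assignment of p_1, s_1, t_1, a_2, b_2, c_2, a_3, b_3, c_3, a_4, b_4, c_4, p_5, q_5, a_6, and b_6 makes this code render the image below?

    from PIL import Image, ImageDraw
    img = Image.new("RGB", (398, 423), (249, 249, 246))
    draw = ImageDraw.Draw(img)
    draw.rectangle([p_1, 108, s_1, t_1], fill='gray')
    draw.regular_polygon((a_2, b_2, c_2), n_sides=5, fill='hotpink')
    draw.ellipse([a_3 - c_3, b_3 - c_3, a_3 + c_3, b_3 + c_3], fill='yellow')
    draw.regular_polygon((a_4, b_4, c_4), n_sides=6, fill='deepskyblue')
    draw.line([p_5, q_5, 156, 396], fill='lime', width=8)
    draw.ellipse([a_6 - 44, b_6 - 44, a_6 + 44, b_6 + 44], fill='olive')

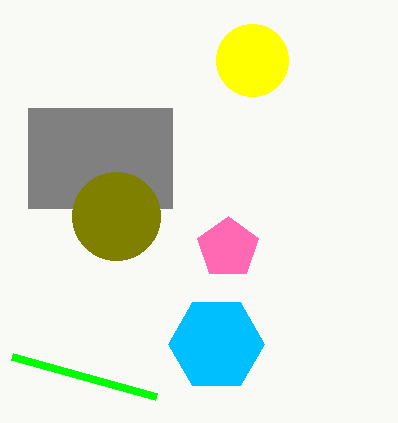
p_1 = 28, s_1 = 172, t_1 = 208, a_2 = 228, b_2 = 248, c_2 = 32, a_3 = 252, b_3 = 60, c_3 = 36, a_4 = 216, b_4 = 344, c_4 = 48, p_5 = 12, q_5 = 356, a_6 = 116, b_6 = 216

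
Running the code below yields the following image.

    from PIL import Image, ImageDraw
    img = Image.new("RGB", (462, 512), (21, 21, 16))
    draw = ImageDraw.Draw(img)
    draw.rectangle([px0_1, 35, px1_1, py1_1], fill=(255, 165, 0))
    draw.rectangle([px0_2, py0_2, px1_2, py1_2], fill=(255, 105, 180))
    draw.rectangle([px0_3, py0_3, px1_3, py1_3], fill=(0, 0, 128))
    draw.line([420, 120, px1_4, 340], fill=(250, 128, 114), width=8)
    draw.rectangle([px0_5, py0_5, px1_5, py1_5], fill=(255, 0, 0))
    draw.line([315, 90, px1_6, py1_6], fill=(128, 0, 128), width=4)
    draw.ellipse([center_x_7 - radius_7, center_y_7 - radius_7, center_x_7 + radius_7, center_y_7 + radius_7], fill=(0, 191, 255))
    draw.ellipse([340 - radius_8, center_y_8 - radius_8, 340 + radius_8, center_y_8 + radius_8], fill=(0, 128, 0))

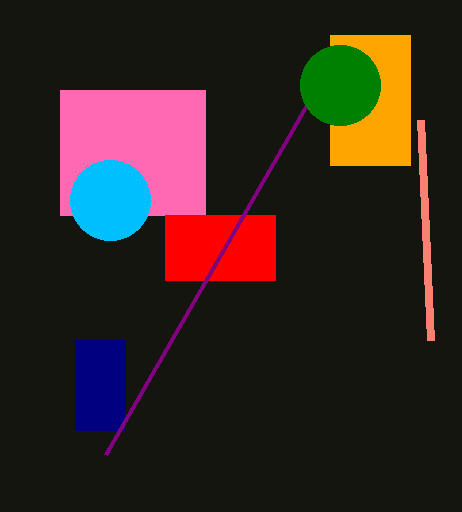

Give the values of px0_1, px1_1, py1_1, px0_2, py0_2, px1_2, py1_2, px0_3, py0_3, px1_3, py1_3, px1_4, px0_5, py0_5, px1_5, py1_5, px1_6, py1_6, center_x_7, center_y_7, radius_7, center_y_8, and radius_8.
px0_1 = 330
px1_1 = 410
py1_1 = 165
px0_2 = 60
py0_2 = 90
px1_2 = 205
py1_2 = 215
px0_3 = 75
py0_3 = 340
px1_3 = 125
py1_3 = 430
px1_4 = 430
px0_5 = 165
py0_5 = 215
px1_5 = 275
py1_5 = 280
px1_6 = 105
py1_6 = 455
center_x_7 = 110
center_y_7 = 200
radius_7 = 40
center_y_8 = 85
radius_8 = 40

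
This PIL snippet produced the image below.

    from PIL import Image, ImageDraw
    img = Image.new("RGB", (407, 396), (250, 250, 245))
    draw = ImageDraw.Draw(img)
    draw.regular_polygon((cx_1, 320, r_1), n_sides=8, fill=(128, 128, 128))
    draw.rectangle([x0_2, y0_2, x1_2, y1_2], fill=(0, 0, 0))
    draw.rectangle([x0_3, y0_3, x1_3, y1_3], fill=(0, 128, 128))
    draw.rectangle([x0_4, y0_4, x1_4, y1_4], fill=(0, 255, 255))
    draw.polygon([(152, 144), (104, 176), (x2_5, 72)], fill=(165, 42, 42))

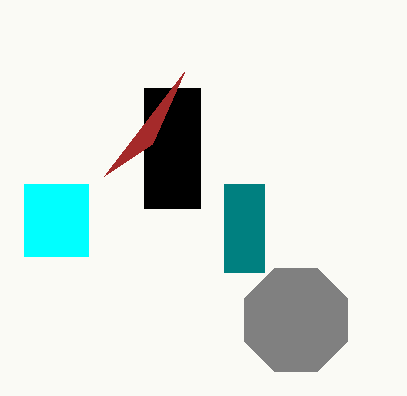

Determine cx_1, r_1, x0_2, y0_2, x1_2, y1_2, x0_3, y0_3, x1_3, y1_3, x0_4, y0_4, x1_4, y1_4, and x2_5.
cx_1 = 296; r_1 = 56; x0_2 = 144; y0_2 = 88; x1_2 = 200; y1_2 = 208; x0_3 = 224; y0_3 = 184; x1_3 = 264; y1_3 = 272; x0_4 = 24; y0_4 = 184; x1_4 = 88; y1_4 = 256; x2_5 = 184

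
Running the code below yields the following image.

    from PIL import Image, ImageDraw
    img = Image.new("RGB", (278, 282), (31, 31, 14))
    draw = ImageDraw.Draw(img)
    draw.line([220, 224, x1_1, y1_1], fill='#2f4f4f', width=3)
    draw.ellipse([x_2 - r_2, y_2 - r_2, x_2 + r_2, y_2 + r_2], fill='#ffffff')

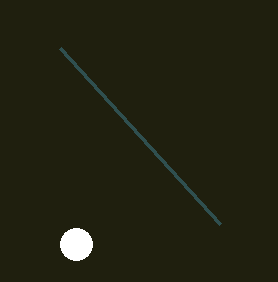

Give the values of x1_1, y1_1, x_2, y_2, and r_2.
x1_1 = 60
y1_1 = 48
x_2 = 76
y_2 = 244
r_2 = 16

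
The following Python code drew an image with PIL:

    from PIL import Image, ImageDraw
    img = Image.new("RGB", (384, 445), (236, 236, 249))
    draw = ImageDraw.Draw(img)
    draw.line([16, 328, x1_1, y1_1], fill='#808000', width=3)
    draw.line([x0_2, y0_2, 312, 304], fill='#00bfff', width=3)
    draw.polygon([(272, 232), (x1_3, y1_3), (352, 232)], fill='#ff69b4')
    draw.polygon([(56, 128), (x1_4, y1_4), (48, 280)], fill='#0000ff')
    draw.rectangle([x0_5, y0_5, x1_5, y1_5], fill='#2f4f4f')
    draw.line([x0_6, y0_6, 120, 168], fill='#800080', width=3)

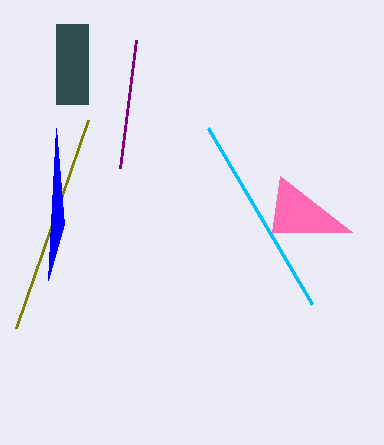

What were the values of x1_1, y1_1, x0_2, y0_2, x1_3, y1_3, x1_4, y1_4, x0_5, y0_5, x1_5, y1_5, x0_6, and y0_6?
x1_1 = 88; y1_1 = 120; x0_2 = 208; y0_2 = 128; x1_3 = 280; y1_3 = 176; x1_4 = 64; y1_4 = 224; x0_5 = 56; y0_5 = 24; x1_5 = 88; y1_5 = 104; x0_6 = 136; y0_6 = 40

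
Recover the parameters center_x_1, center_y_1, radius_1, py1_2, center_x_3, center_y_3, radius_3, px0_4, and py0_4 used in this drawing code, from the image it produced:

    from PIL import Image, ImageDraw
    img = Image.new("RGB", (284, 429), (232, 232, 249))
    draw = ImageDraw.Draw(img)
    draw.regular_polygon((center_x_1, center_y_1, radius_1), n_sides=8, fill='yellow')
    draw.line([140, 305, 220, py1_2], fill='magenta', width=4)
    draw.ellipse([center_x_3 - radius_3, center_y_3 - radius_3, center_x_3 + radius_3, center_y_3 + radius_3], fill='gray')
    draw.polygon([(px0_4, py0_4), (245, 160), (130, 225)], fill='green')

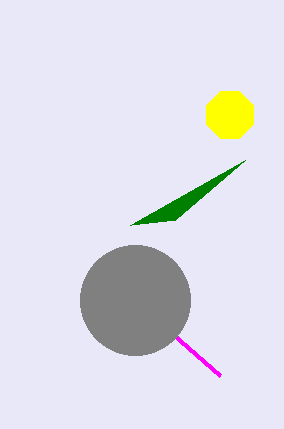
center_x_1 = 230
center_y_1 = 115
radius_1 = 25
py1_2 = 375
center_x_3 = 135
center_y_3 = 300
radius_3 = 55
px0_4 = 175
py0_4 = 220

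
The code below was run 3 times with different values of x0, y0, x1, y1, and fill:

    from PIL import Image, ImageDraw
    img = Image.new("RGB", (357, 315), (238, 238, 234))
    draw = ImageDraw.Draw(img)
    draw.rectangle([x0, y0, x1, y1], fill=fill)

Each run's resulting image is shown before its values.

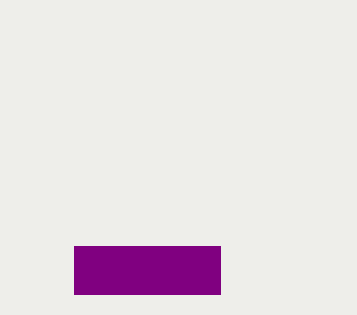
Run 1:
x0 = 74; y0 = 246; x1 = 220; y1 = 294; fill = 'purple'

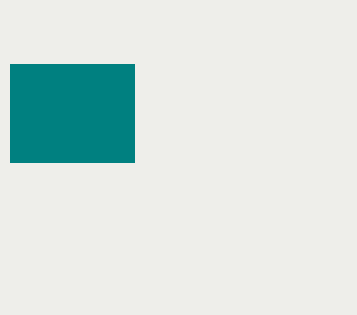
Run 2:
x0 = 10; y0 = 64; x1 = 134; y1 = 162; fill = 'teal'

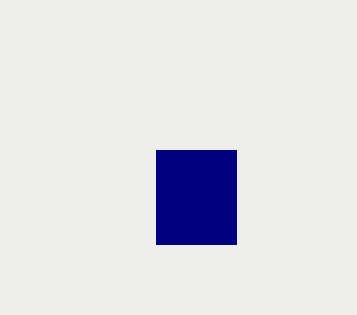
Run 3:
x0 = 156, y0 = 150, x1 = 236, y1 = 244, fill = 'navy'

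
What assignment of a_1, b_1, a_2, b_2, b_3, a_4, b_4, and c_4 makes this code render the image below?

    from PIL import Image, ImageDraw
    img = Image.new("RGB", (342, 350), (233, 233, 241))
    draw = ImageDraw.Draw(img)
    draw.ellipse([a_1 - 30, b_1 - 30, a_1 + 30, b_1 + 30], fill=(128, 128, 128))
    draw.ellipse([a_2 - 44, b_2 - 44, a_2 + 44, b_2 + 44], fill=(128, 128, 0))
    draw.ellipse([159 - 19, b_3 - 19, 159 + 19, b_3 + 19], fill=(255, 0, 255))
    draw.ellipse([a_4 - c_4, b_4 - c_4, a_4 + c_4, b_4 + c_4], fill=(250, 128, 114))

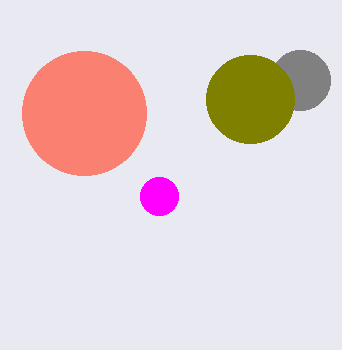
a_1 = 300; b_1 = 80; a_2 = 250; b_2 = 99; b_3 = 196; a_4 = 84; b_4 = 113; c_4 = 62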